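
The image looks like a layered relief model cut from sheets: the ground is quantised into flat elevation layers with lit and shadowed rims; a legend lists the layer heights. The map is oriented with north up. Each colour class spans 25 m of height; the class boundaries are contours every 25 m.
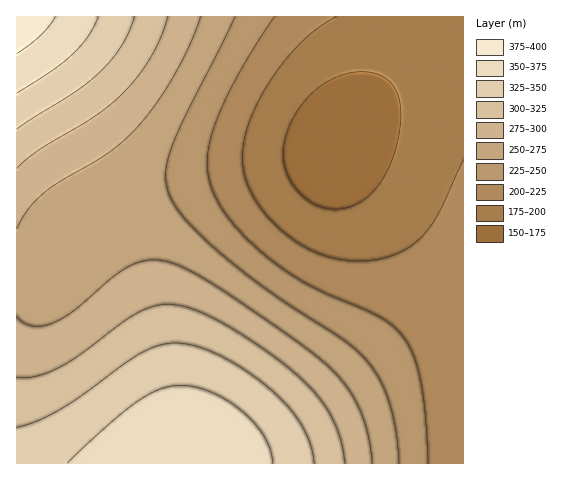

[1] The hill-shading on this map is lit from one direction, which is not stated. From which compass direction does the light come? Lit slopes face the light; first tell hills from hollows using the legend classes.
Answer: SW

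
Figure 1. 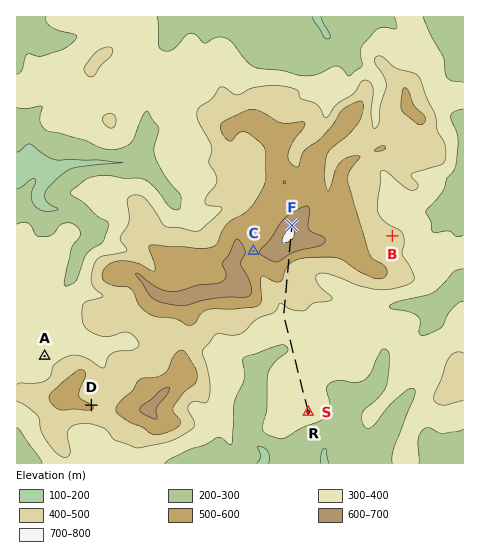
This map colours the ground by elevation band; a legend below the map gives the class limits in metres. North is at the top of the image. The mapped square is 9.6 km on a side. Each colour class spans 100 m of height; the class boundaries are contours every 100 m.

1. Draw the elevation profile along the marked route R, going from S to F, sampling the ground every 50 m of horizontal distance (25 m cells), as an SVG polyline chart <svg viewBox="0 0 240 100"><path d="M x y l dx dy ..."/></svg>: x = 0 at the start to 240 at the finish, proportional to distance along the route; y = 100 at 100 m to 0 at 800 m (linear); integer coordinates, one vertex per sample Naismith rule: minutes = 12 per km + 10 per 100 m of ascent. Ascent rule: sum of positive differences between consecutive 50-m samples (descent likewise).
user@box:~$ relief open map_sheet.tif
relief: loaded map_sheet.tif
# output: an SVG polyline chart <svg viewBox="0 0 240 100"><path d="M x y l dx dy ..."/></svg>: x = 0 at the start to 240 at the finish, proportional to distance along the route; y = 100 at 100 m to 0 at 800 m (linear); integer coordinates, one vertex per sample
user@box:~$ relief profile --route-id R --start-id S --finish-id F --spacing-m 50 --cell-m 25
<svg viewBox="0 0 240 100"><path d="M0 65l3-1 3 0 3-1 3 0 3 0 3 0 3-1 3 0 3 0 2 0 3 0 3 1 3 0 3 0 3 0 3 0 3 0 3 0 3 1 3 1 3 1 3 1 3 2 3 1 3 0 3 1 3 0 2 0 3 0 3 0 3-1 3 0 3 0 3-1 3 0 3 0 3 0 3-1 3 0 3-1 3-1 3-1 3-2 3-1 3-2 3-1 2-2 3-1 3-2 3-1 3-2 3-2 3-1 3-2 3 0 3-1 3 0 3 1 3 0 3 0 3 0 3 0 3-1 3-2 2-2 3-2 3-4 3-3 3-4 3-3 3-2 3-3 3-2 3-2 3-2 3-1 3 0 3 0 3 0 3 1 3 1 1 0"/></svg>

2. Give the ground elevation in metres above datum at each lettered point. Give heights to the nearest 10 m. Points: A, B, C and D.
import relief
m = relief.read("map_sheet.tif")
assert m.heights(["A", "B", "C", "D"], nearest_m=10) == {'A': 370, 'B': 420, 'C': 590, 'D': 500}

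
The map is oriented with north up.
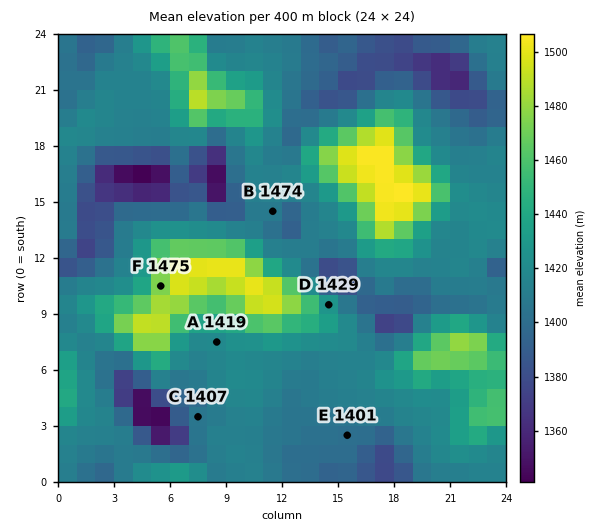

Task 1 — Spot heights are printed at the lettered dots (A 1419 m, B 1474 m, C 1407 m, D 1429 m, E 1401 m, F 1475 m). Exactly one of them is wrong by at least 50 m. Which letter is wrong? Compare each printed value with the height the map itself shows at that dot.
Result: B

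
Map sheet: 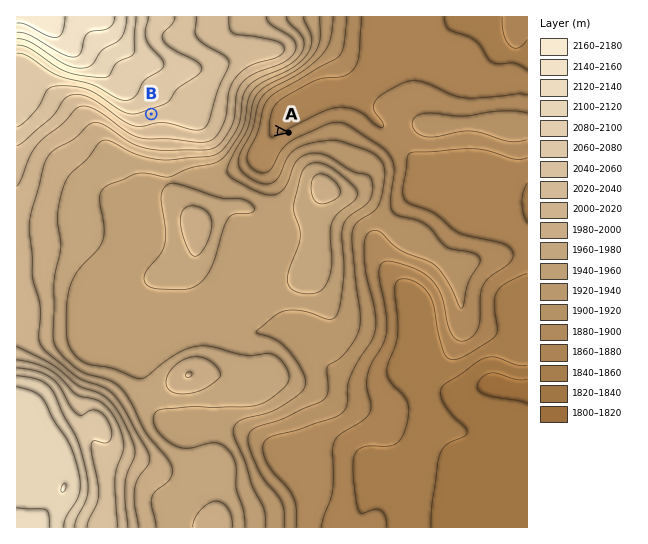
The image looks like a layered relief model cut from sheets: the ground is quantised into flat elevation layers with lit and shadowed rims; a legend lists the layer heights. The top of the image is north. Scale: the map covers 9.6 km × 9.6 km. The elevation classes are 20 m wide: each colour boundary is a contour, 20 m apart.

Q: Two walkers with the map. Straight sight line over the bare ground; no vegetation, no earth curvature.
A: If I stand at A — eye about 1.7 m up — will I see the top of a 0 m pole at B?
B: No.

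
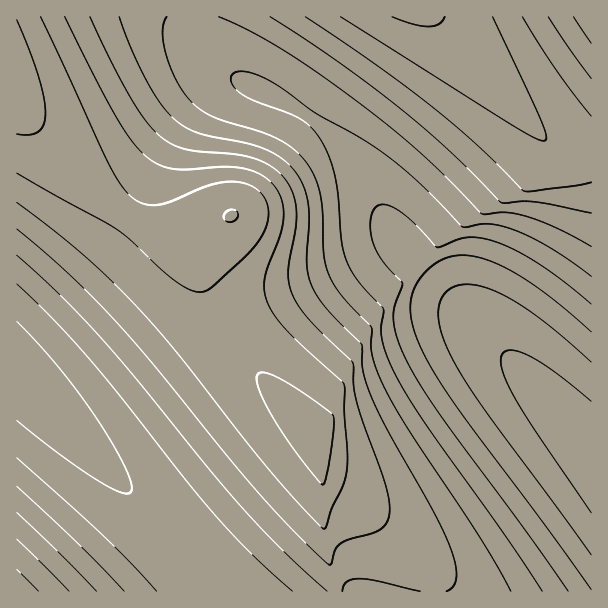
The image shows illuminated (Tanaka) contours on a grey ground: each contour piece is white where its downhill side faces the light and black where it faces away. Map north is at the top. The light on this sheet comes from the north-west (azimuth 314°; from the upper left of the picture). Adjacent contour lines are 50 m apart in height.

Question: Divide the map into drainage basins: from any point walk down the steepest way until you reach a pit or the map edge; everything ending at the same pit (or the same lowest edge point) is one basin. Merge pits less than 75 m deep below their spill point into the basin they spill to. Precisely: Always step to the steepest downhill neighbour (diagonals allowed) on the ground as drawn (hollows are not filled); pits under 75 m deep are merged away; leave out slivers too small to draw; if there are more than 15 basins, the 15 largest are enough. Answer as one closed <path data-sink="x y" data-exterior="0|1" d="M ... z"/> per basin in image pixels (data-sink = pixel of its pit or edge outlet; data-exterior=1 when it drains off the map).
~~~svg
<path data-sink="591 456" data-exterior="1" d="M434 16l-417 0-1 88 77 84 23 20 18 12 21 9 25 3 18-3 30-11-16 15-8 18-4 15 4 25 8 23 22 31 26 32 64 66 0 87 6 36 8 26 253 0 1-424-20 1z"/><path data-sink="17 371" data-exterior="1" d="M17 104l-1 487 320 1-12-62 0-87-64-66-26-32-22-31-8-23-4-16 4-24 8-18 14-14-28 10-18 3-25-3-21-9-18-12-23-20z"/><path data-sink="591 17" data-exterior="1" d="M591 16l-157 1 126 141 12 11 9 0 11-2z"/>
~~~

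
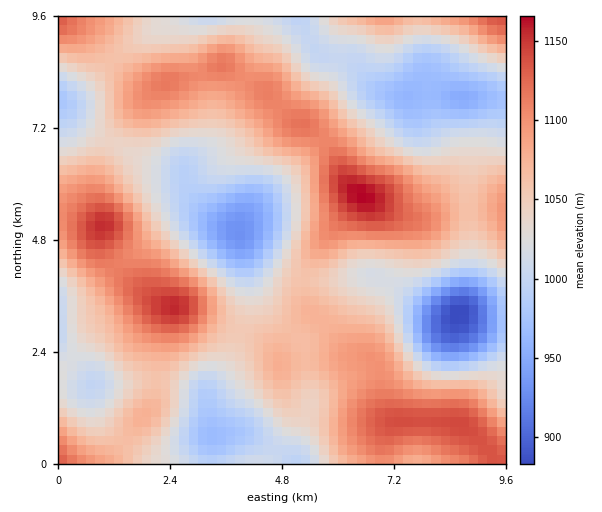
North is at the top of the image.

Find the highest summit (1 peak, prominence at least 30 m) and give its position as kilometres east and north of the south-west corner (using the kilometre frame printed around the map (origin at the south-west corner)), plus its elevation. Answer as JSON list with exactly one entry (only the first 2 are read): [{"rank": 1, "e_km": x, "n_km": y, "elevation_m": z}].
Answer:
[{"rank": 1, "e_km": 6.51, "n_km": 5.76, "elevation_m": 1167}]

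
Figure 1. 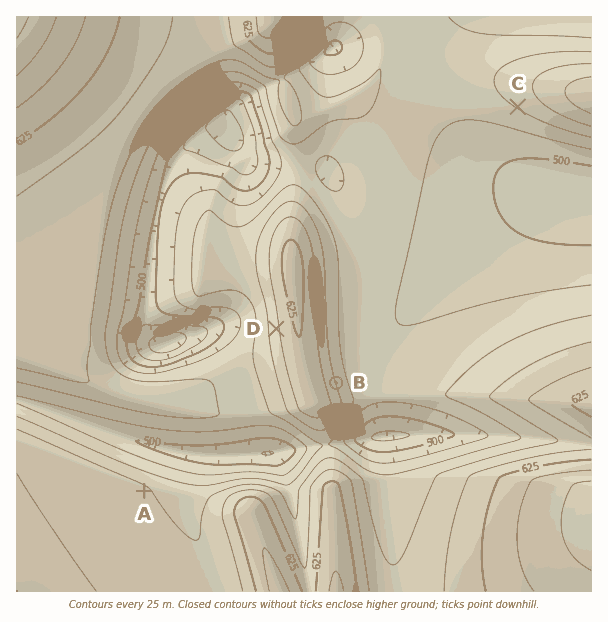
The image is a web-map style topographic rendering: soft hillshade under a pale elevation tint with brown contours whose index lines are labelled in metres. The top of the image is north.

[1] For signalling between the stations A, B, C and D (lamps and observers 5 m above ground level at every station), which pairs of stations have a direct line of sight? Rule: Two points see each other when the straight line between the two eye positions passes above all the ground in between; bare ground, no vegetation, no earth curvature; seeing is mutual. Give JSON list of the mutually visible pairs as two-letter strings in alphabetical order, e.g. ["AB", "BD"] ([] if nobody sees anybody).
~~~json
["AD", "BC"]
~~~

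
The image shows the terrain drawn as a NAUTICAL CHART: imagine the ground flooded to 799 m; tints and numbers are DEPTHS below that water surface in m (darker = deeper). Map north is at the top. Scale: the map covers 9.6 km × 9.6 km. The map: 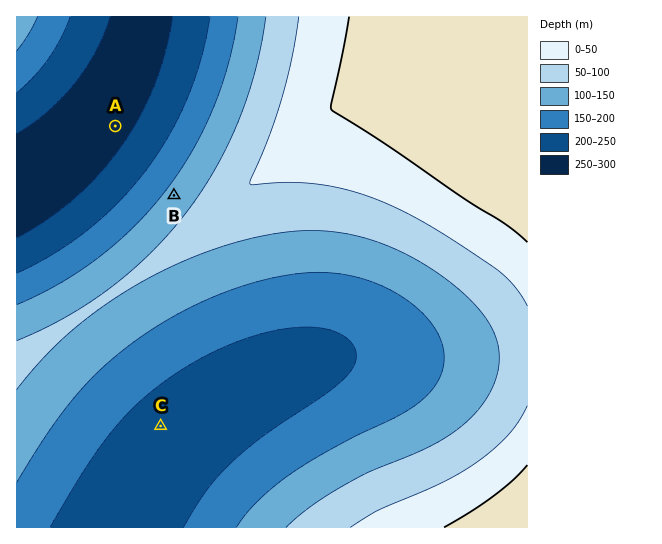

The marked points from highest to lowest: B C A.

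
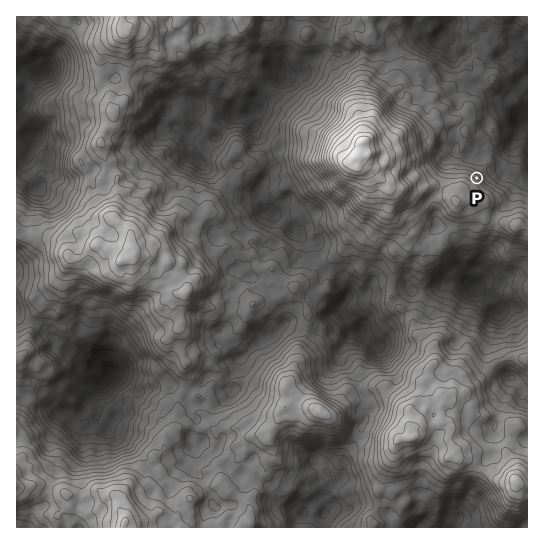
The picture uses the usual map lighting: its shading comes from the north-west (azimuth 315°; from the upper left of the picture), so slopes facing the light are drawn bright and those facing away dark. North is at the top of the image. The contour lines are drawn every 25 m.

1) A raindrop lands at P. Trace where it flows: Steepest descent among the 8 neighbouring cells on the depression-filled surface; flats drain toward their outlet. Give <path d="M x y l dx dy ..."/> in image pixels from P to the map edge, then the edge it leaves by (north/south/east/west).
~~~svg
<path d="M477 178l6-7 18 0 1 2 8-8 0-16 1-2 0-2 6-7 2-11 2 0 6-6"/>
exit: east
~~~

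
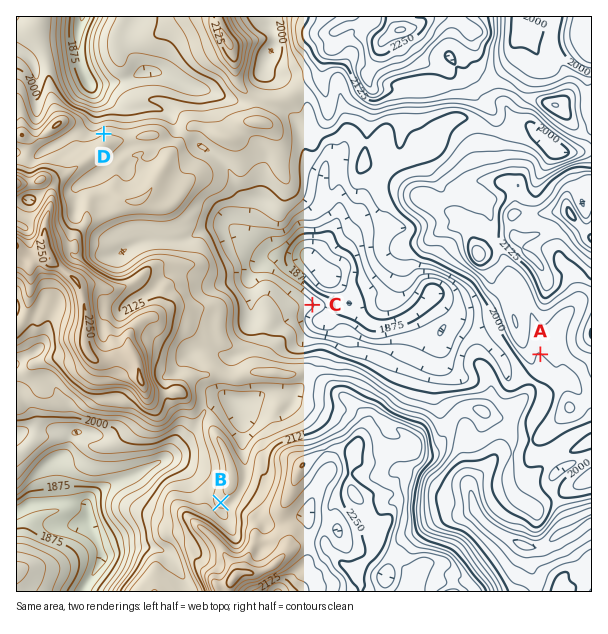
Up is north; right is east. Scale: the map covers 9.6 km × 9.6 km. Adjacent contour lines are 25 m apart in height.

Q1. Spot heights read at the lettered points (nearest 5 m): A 2025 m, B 2085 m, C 1930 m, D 2075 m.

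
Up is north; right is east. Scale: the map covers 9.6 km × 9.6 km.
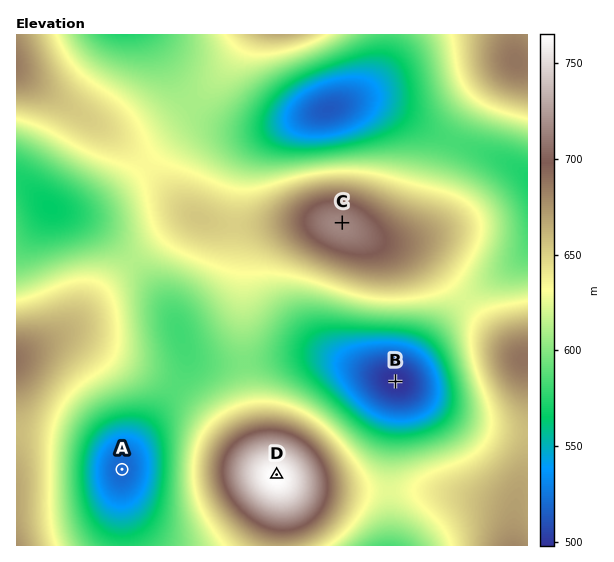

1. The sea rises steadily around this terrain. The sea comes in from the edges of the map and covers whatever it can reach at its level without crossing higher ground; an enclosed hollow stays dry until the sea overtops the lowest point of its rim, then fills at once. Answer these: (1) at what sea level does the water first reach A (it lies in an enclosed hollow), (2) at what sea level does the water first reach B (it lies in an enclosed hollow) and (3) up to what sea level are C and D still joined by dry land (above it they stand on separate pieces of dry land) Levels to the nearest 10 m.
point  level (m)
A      570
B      600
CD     620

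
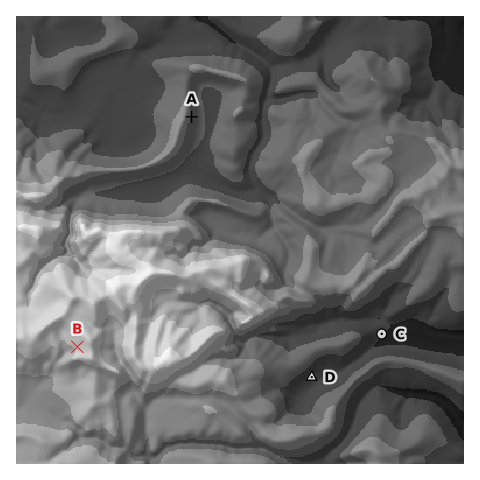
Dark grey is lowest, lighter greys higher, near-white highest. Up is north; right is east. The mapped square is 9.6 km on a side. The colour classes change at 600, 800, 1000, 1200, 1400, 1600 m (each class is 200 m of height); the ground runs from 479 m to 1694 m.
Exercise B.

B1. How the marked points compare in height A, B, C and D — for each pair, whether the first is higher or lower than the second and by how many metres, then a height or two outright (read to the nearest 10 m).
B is higher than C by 820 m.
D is lower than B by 730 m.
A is lower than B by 460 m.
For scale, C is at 600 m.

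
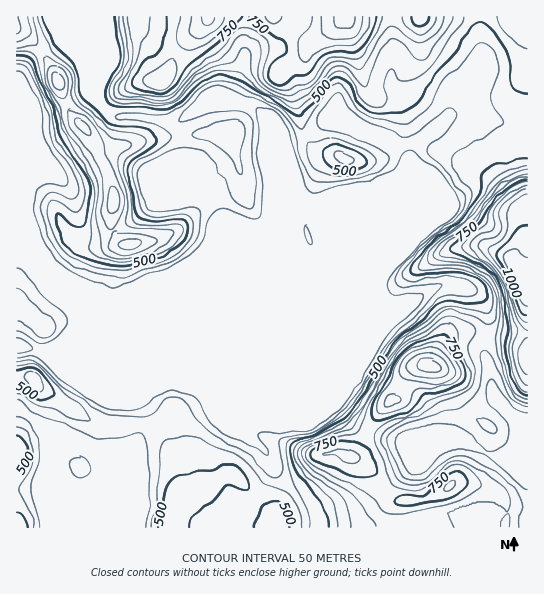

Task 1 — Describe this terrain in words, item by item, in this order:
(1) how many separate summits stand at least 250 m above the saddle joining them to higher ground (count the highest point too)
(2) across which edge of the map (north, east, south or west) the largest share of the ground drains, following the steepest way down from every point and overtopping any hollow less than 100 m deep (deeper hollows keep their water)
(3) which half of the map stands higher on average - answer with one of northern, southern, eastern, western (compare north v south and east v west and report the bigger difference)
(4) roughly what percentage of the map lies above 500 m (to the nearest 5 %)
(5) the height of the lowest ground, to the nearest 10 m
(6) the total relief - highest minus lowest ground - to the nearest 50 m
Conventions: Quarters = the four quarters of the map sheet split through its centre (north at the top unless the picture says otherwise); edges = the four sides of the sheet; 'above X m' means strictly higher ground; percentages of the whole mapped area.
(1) There are 3 summits with 250 m or more of prominence.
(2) The largest share of the runoff leaves by the western edge.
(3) The eastern half stands higher on average than the western half.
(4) Roughly 40 % of the ground is higher than 500 m.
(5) About 270 m is the lowest elevation on the sheet.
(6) The total relief is about 800 m.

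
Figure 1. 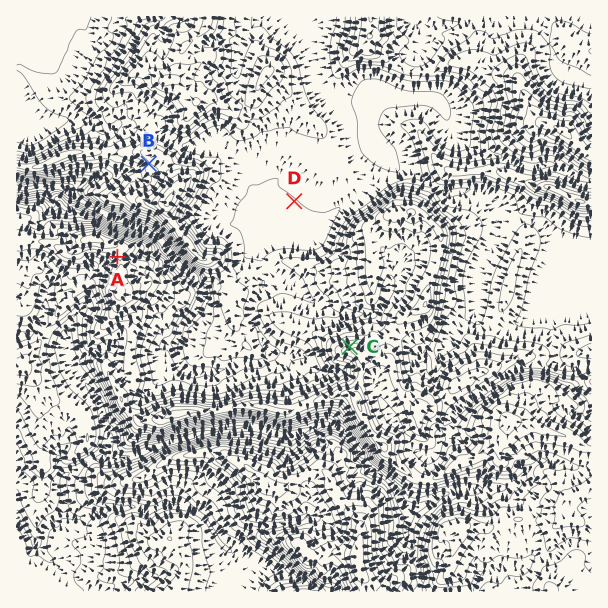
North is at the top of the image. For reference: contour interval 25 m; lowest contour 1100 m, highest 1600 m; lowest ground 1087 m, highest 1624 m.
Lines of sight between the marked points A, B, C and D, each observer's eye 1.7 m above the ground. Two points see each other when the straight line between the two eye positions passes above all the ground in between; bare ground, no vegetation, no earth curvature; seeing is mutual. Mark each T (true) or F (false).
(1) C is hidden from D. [F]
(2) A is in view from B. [F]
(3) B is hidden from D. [T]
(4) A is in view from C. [T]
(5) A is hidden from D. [T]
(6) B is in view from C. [F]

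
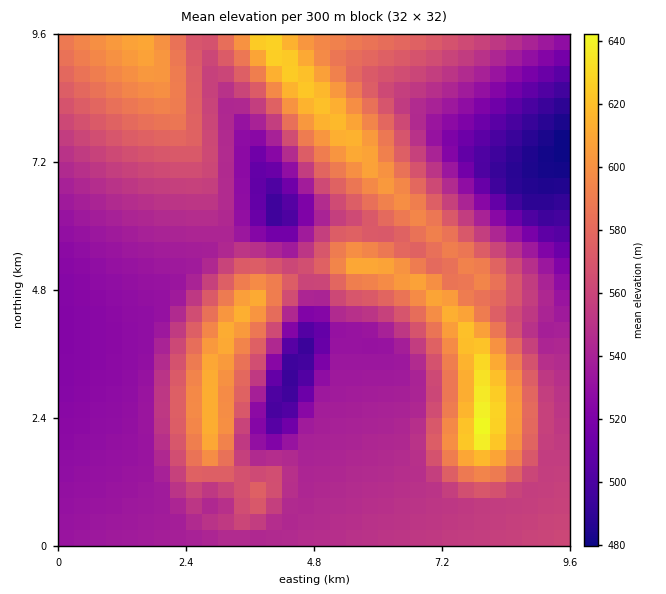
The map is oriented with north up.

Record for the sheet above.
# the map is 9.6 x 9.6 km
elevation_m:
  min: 480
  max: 645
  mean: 555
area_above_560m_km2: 36.9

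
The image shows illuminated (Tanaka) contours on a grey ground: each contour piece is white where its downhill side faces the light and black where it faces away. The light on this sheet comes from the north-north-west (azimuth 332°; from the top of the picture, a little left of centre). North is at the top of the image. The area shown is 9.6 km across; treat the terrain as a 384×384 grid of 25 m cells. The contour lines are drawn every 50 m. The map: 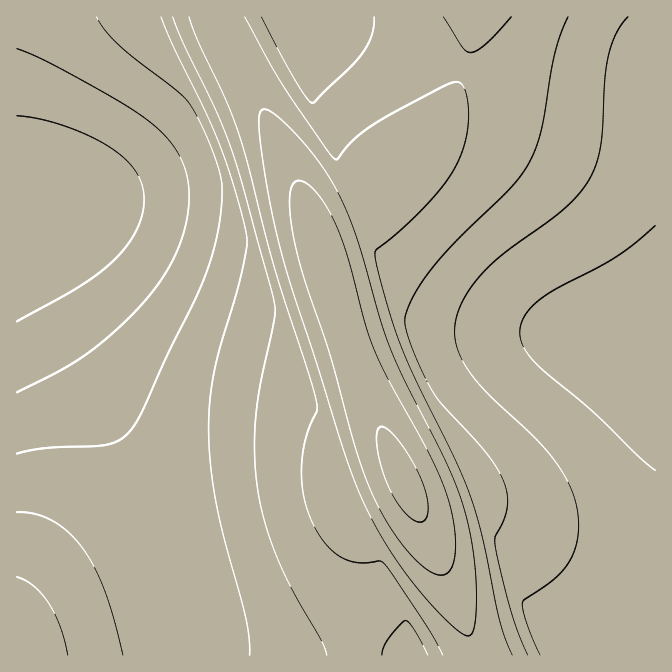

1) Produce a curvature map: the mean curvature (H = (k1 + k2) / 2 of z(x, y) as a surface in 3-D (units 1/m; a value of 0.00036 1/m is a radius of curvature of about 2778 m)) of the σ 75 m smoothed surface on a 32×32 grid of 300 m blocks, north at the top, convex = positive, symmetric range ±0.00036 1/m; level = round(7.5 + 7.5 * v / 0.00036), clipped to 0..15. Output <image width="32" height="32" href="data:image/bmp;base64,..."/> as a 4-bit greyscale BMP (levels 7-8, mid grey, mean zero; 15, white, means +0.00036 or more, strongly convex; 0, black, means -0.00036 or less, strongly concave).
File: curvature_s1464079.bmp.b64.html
<image width="32" height="32" href="data:image/bmp;base64,Qk12AgAAAAAAAHYAAAAoAAAAIAAAACAAAAABAAQAAAAAAAACAAATCwAAEwsAABAAAAAAAAAAAAAAABEREQAiIiIAMzMzAERERABVVVUAZmZmAHd3dwCIiIgAmZmZAKqqqgC7u7sAzMzMAN3d3QDu7u4A////AJiId3d3d3d4h3Mbu7UHd4iYiHd3d3d3iIhwi7ugV3eImIh3d3d3eIiIYLy7gHd3iIiId3d3d3iIiBbMyxR3d4iIiHd3d3eIiIcLzMoHd3eIiIh3d3d3iIiETNzFKIiHd4iId3d3d4iJgL3dwHiIiHeIh3d3d3iIiWLd3YGIiIh3iId3d3d4iIkZ3dwmiIiId4iHd3d3eIiHDN3aCIiIh3eIh3d3d3iIgm3dxEiIiHd3iId3d3eIiIC93LB4d3d3d4iId3d3iIhDzcxhd3d3d3eIiHd3eIiICczLBnd3d3d3iIiHd3iIhhzMyAd3d3d3d3d3iIeIiIF8zLFHZmZ3d3d3d3d3eIhwvMygd2Zmd3d3d3d3d3eINM3cQnd2Z3d3eHd3d3d3dwrN2wd3d3d3d3h3d3d3d3Us3dcYh3d3d3eId3d3d3dwjN3RaIh3d3d3iHd3d2Z3YLzdoIiIh3d3iIh3d2ZmZxbM3UWYiIiIiIiId3ZmZmYKzNwImYiIiIiIiHd3ZmZjO8zWOZmIiIiIiId3d3d3cJzMwHiIiIiIiId3d3d3d1C8zICIiIiIiIh3d3d3d3cHzMwViIiIiIiHd3d3d4iHC8zKB3eIiIiIh3d3d4iIg1zMwyd3d4iIiId3dniIiIC93LBnd3d4iIh3d2aIiIlT3dxgd3d3d4iId3dm"/>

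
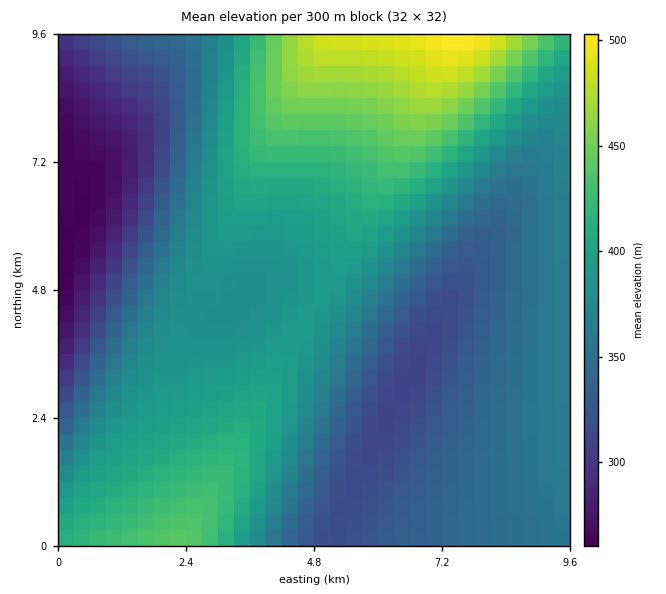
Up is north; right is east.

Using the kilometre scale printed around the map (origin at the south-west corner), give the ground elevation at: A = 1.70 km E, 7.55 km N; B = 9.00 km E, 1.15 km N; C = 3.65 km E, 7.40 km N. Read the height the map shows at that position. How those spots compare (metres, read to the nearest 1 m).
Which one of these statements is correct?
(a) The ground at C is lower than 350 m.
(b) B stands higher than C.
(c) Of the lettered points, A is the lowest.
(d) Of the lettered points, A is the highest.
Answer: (c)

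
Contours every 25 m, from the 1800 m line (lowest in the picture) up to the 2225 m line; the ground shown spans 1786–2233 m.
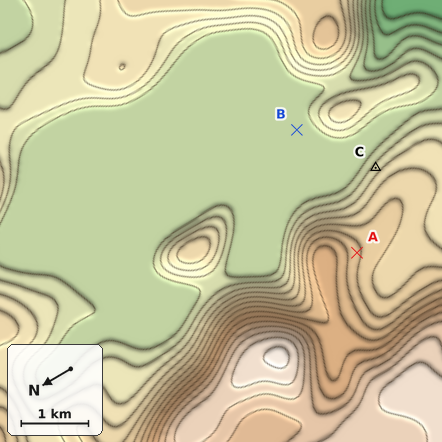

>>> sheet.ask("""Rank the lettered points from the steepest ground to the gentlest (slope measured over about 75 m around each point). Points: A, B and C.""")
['C', 'A', 'B']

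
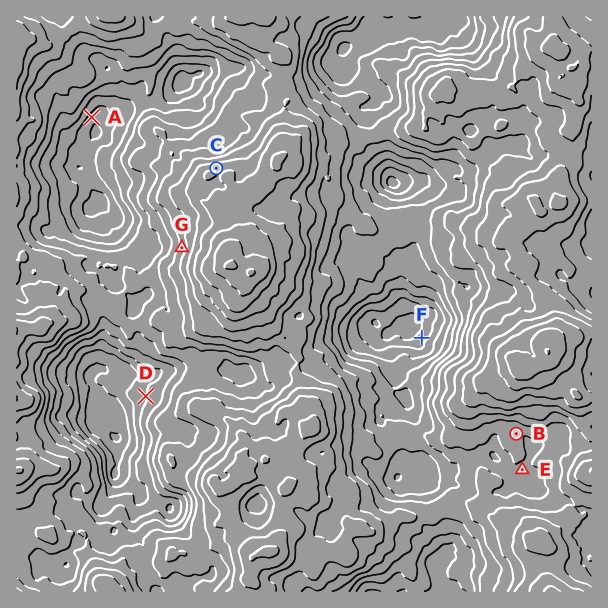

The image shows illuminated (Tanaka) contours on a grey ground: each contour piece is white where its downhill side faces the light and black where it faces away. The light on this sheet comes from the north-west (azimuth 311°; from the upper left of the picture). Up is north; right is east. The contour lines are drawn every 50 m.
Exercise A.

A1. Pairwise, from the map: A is below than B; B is below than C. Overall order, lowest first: A B C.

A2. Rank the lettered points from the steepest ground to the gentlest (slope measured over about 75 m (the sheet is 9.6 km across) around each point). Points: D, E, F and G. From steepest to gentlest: G F D E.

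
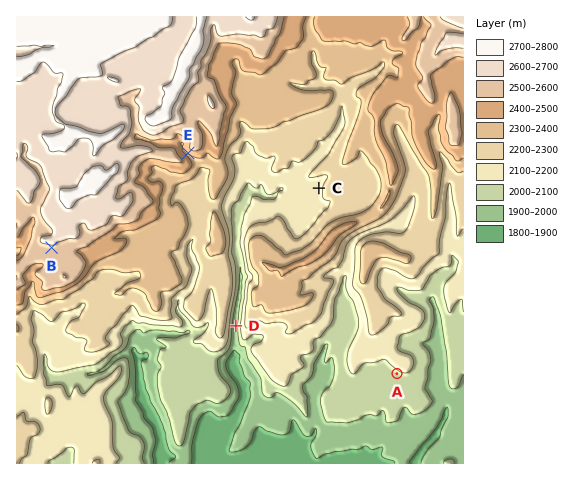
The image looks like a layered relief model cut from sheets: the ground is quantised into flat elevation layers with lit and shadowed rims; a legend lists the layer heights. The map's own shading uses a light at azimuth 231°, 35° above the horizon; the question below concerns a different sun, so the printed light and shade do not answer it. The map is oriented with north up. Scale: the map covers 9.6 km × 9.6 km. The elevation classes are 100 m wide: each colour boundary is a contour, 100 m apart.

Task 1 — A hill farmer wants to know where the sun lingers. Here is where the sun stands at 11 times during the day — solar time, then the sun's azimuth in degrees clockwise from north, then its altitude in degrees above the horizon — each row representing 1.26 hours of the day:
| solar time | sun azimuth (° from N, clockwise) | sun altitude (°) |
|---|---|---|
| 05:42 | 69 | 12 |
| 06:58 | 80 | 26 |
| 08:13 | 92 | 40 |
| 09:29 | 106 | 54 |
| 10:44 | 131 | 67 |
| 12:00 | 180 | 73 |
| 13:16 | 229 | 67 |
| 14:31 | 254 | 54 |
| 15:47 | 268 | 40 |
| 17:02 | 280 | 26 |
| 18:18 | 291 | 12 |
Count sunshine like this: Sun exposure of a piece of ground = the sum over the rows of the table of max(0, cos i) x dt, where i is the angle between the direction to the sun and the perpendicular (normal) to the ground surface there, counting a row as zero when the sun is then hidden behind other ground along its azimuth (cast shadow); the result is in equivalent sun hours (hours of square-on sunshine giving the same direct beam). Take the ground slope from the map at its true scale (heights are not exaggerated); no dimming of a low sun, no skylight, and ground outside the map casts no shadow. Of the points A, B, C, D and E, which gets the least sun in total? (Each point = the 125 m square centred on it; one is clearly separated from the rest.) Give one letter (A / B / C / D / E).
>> D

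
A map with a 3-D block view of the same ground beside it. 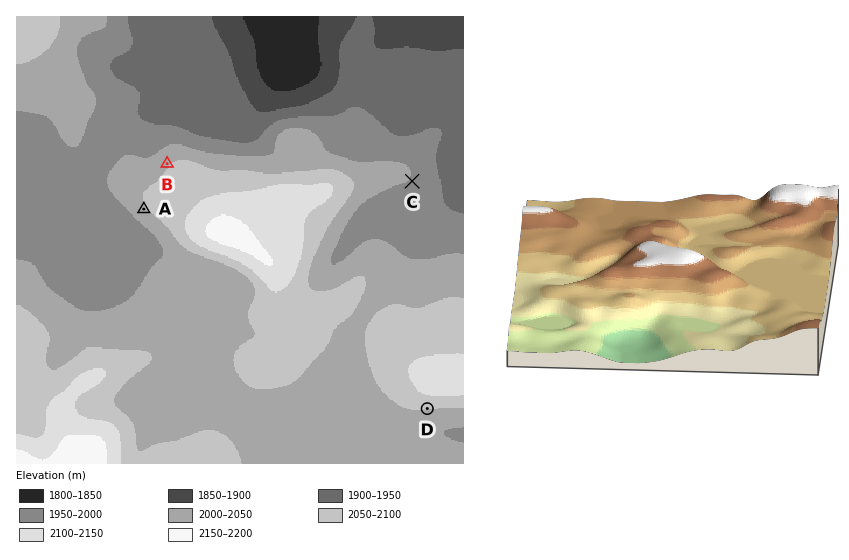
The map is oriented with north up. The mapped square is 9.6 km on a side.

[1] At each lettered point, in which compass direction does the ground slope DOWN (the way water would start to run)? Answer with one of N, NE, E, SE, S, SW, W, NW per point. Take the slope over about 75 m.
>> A SW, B NW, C SE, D S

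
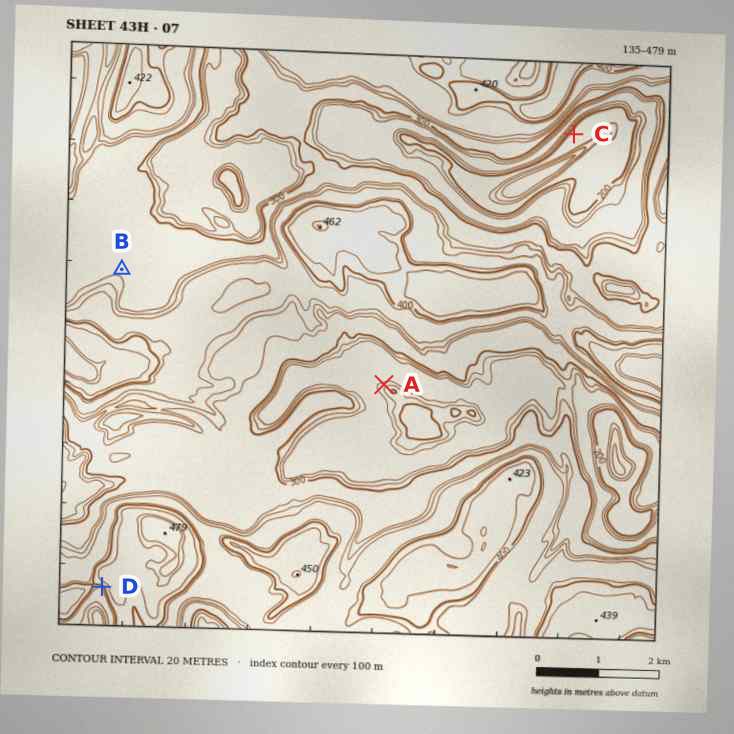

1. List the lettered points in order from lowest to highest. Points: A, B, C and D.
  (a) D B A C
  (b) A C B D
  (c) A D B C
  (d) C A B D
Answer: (d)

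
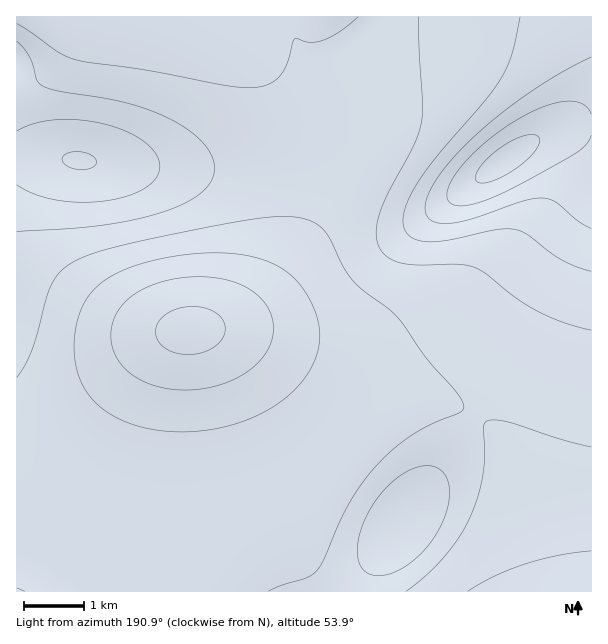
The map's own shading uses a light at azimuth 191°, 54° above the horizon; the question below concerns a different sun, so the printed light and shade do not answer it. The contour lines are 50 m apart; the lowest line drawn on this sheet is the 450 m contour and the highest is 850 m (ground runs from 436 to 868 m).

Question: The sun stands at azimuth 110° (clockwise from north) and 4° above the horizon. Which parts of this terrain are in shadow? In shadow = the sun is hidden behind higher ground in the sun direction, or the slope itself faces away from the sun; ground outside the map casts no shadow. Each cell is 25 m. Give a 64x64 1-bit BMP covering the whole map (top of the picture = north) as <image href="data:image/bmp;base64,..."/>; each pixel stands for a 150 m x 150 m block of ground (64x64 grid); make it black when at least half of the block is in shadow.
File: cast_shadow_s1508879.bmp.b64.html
<image width="64" height="64" href="data:image/bmp;base64,Qk0+AgAAAAAAAD4AAAAoAAAAQAAAAEAAAAABAAEAAAAAAAACAAATCwAAEwsAAAIAAAAAAAAA////AAAAAAAAAAAAAAAAAAAAAAAAAAAAAAAAAAgAAAAAAAAAPAAAAAAAAAB+AAAAAAAAAP8AAAAAAAAA/wAAAAAAAAH/gAAAAAAAAf+AAAAAAAAD/8AAAAAAAAH/4AAAAAAAAf/gAAAAAAAB//AAAAAAAAD/8AAAAAAAAH/4AAAAAAAAD/AAAAAAAAAAAAAAAAAAAAAAAAAAAAAAAAAAAAAAAAAAAAAAAAAAAAAAAAAAAAAAAAAAAAAAAAAAAAAAAAAAAAAAAAAAAAAAAAAAAAAAAHAAAAAAAAAA+AAAAAAAAAD4AAAAAAAAAHgAAAAAAAAAAAAAAAAAAAAAAAAAAAAAAAAAAAAAAAAAAAAAAAAAAAAAAAAAAAAAAAAAAAAAAAAAAAAAAAAAAAAAAAAAAAAAAAAAAAAAAAAAAAAAAAAAAAAAA8AAAAAAAAAH8AAAAAAAAA/4AAAAAAAAH/4AAAAAAAAf/wAAAAAAAD//gAAAAAAAP//AAAAAAAB///AAAAAAAH//+AAAAAAA///8AAAAAAH///4AAAAAAf///wAAAAAD////gAAAAAP////AAAAAB////+AAAAAH////8AAAAAf////4AAAAA/////gAAAAB////+AAAAAAP///AAAAAAAAAAAAAAAAAAAAAAAAAAAAAAAAAAAAAABwAAAAAAAAAPwAAAA=="/>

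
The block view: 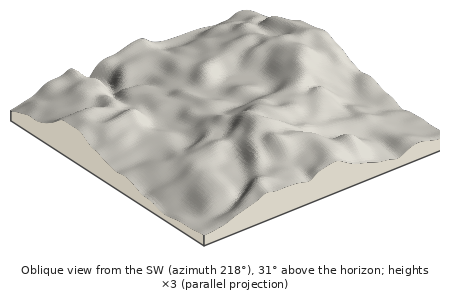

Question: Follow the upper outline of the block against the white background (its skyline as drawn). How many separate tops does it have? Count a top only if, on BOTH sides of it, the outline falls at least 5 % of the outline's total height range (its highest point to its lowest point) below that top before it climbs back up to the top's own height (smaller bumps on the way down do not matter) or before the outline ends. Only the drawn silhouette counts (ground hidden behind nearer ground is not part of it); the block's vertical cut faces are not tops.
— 2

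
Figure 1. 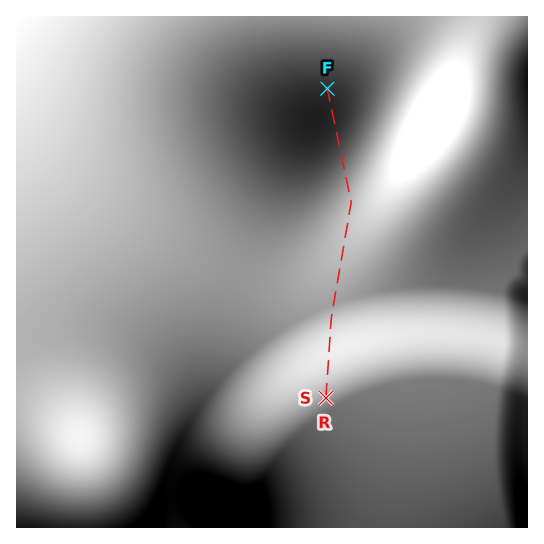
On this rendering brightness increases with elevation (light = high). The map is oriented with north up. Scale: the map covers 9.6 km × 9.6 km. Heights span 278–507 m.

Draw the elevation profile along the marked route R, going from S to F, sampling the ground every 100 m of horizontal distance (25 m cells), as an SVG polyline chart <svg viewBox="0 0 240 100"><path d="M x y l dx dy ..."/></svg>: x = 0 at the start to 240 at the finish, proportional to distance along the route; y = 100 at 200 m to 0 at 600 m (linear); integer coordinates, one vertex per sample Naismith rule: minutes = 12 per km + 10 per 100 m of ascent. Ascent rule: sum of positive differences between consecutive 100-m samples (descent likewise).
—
<svg viewBox="0 0 240 100"><path d="M0 47l4-3 4-2 4-2 4-1 4-2 4-1 5-1 4 0 4 0 4 0 4 1 4 1 4 1 4 1 4 2 4 2 4 3 4 1 5-1 4 0 4-1 4 0 4-1 4 0 4-1 4 0 4-1 4 0 4-1 4 0 4 0 5 0 4 0 4 0 4 0 4 1 4 0 4 1 4 2 4 1 4 2 4 2 4 2 5 2 4 2 4 1 4 2 4 2 4 1 4 1 4 1 4 1 4 0 4 0 4 0 4 0 5 0 4-1 3 0"/></svg>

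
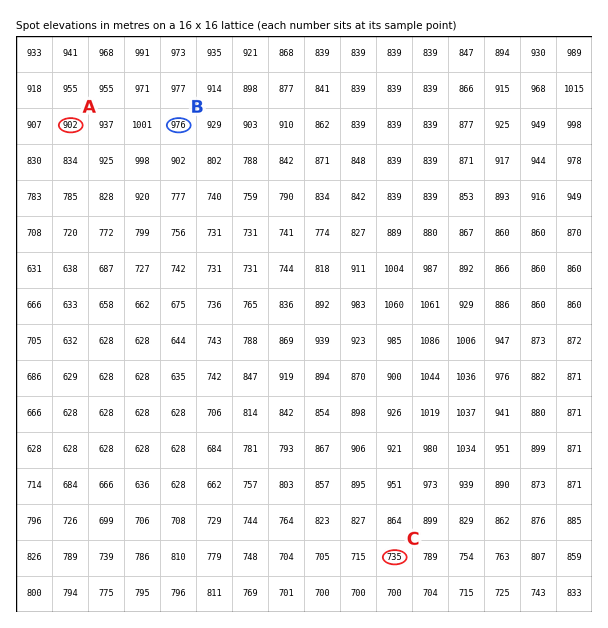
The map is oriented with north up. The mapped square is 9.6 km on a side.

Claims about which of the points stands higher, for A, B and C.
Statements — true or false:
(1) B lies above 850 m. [true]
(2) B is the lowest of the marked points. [false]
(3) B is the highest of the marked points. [true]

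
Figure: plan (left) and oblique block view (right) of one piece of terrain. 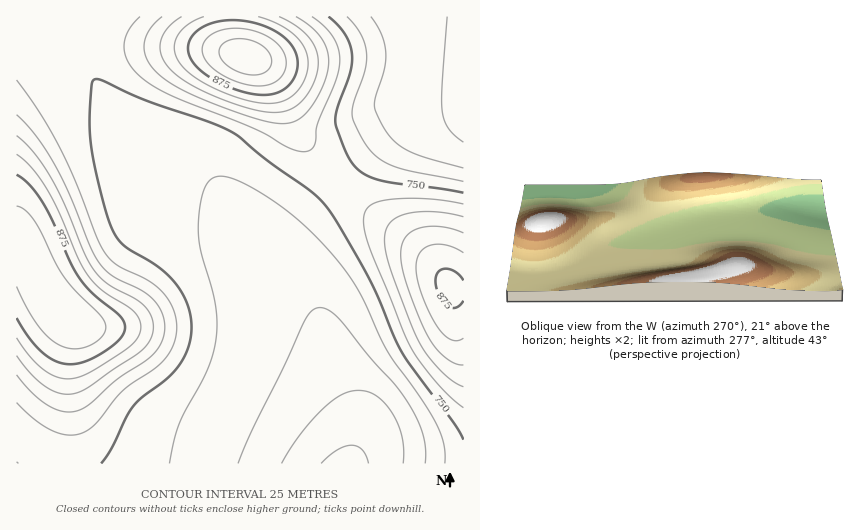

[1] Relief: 645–945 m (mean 765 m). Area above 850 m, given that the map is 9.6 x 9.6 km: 12.6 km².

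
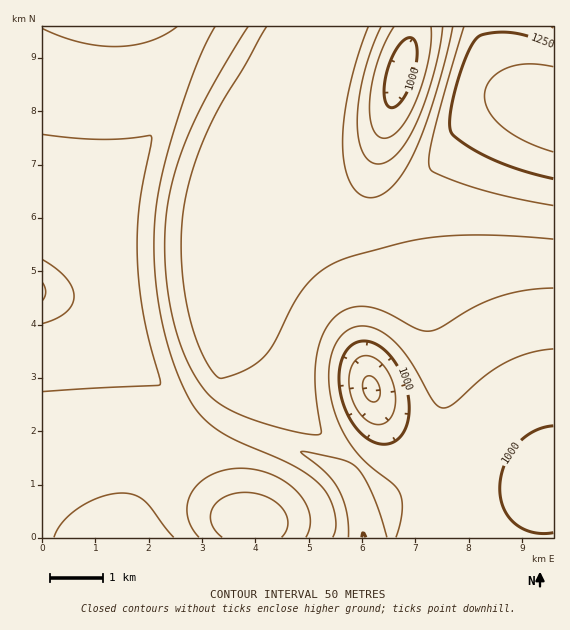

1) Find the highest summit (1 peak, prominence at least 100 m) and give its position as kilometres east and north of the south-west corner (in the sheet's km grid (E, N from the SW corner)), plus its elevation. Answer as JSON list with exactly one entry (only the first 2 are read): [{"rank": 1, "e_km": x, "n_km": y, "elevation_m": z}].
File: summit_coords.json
[{"rank": 1, "e_km": 3.89, "n_km": 0.31, "elevation_m": 1249}]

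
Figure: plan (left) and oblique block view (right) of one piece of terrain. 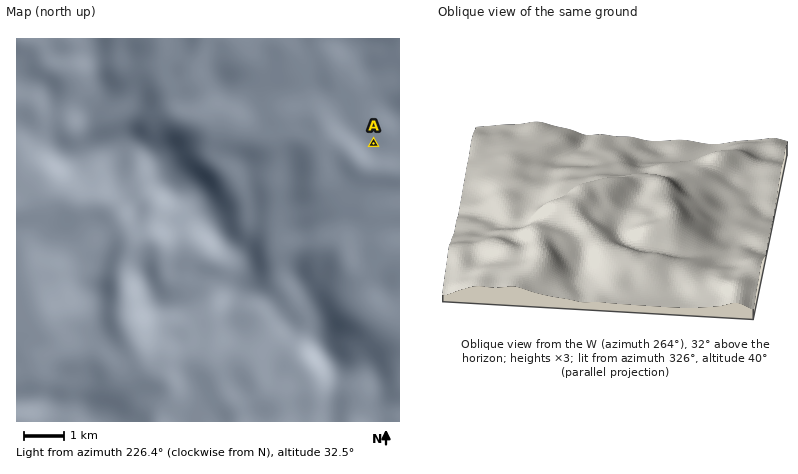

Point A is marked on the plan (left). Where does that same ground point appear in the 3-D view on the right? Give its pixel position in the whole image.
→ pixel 559 137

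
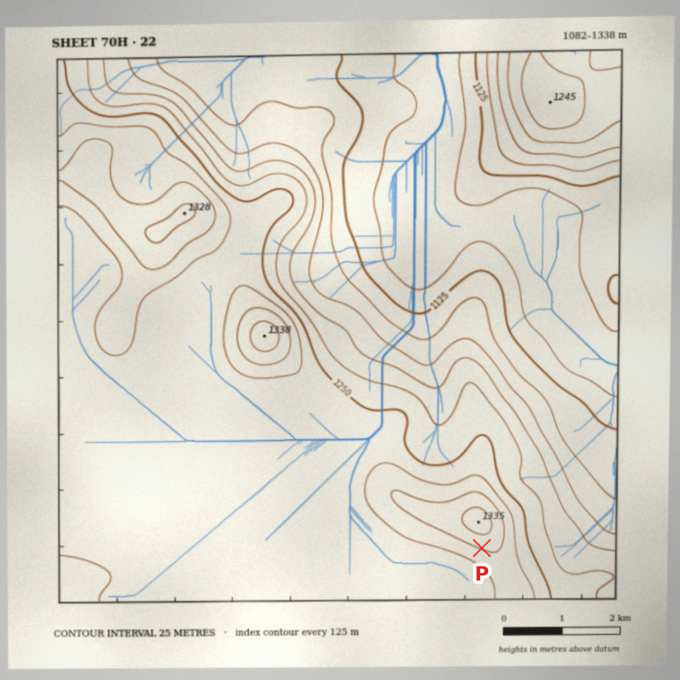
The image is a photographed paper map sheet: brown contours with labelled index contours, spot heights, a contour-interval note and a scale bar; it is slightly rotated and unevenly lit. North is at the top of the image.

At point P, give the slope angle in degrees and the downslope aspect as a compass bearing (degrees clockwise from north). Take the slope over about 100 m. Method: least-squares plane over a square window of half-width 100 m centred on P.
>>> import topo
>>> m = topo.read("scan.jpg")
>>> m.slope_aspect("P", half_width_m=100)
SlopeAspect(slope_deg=6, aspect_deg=201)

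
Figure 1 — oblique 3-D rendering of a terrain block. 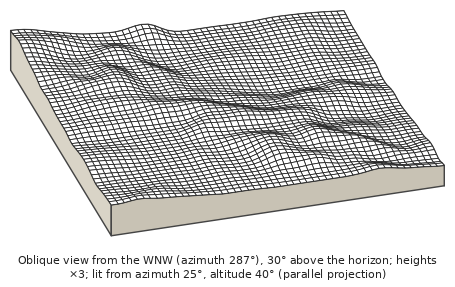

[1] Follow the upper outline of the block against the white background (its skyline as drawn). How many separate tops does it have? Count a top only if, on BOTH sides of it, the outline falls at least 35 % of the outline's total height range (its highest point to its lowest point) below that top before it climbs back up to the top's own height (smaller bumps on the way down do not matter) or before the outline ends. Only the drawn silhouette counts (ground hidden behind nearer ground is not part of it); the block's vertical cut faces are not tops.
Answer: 0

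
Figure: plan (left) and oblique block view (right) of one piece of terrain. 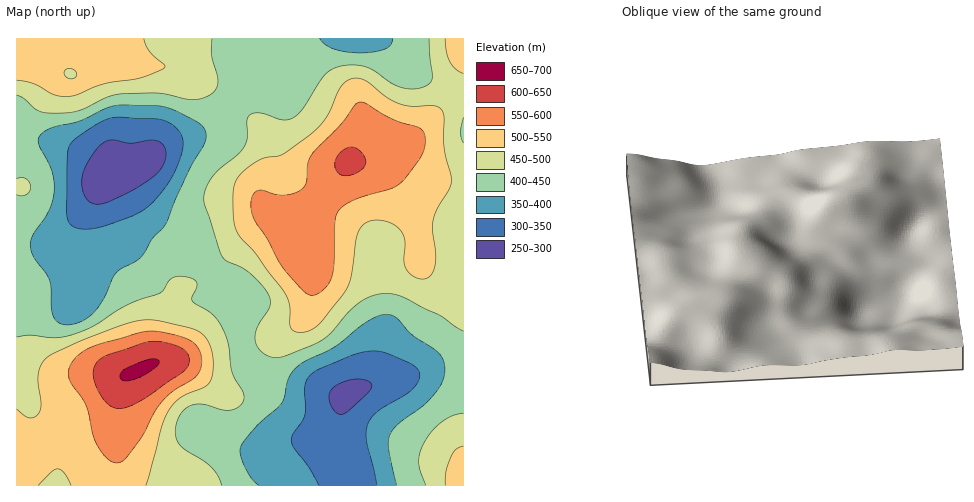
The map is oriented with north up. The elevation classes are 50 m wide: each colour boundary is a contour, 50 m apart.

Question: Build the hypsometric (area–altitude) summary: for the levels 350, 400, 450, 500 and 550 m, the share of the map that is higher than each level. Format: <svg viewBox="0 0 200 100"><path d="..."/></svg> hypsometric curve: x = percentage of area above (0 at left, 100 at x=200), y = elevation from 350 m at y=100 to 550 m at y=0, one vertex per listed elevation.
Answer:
<svg viewBox="0 0 200 100"><path d="M180 100l-26-25-50-25-43-25-37-25"/></svg>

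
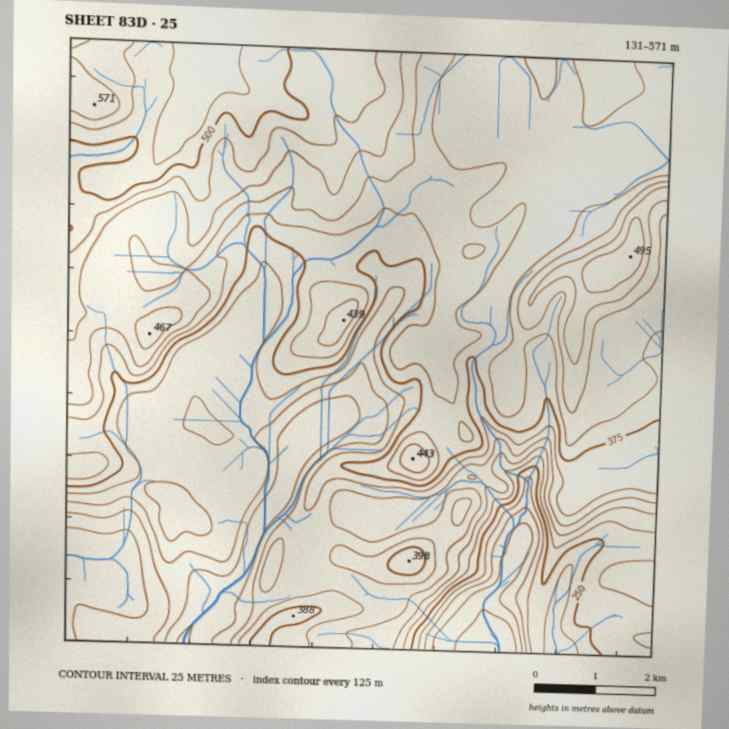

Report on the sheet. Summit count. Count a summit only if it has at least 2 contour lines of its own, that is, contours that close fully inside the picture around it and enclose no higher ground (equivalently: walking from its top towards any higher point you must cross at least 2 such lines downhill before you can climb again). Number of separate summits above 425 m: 2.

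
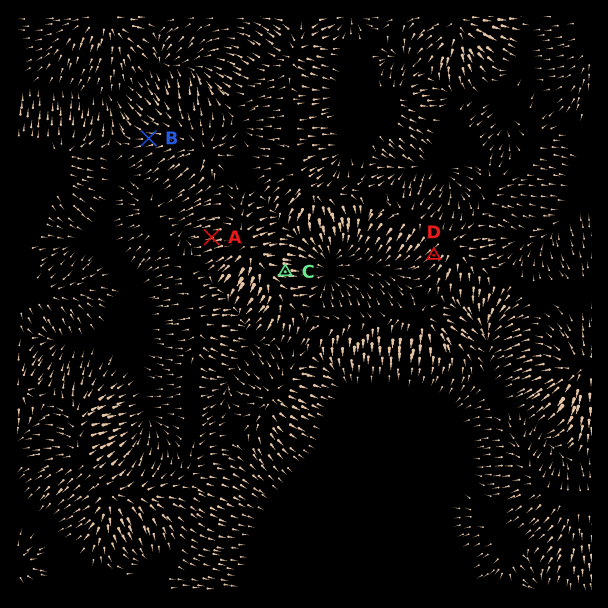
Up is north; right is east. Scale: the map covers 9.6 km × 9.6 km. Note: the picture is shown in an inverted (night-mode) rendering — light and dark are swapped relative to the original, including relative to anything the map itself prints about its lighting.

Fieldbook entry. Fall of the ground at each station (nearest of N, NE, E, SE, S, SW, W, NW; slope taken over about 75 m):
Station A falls W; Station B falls W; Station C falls E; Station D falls SW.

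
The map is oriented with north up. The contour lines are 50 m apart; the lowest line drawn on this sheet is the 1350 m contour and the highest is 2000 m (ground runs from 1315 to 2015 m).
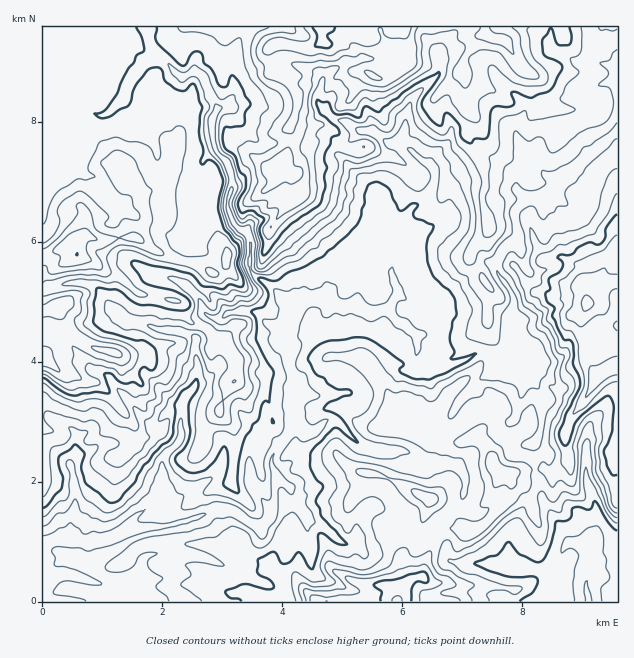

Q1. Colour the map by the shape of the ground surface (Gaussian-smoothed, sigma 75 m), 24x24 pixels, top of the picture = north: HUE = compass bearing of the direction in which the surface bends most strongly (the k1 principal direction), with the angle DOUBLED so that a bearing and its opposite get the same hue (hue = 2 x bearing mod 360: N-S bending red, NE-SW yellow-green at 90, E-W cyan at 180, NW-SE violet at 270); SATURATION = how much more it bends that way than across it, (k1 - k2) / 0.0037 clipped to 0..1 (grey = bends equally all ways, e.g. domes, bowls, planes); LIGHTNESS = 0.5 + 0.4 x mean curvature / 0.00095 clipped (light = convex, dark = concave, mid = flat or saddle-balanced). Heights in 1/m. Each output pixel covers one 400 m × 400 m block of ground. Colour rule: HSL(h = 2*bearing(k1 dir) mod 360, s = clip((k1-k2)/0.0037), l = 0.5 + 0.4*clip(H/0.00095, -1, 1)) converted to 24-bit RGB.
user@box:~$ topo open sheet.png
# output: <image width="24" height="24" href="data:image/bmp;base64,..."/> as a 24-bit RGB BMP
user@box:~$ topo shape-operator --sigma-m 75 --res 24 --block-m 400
<image width="24" height="24" href="data:image/bmp;base64,Qk32BgAAAAAAADYAAAAoAAAAGAAAABgAAAABABgAAAAAAMAGAAATCwAAEwsAAAAAAAAAAAAASHClW7KGhmlQd4RjgGaEimqfd6ici6avhYaqhFSRSc7Lg3no6T/QoKXjvsbfxGqod8vWkpXTiXy+lpDTeGW5fqmfOjR2qq6SiUmCXp+vi4q/xZLGSICFVKlyhp5Wc05GUZZumLXBe7JeRB+AnOS+QzAnjXdDxsWCg1UxPzEVVVMpVksznH9DUn1tYE6NlJt7PIc4d2FBRl4uRJw8oH7Sg3/JmpPGk5S3k8i6nzuBmKNwNrJ8WTIibkBCdat3im5erjqP37TLTqNwP1Vj0MOeP2RueFZXlHNbda5mTE57to6AL2M3S3kxiH8vMUUZaHMmikITHVxVwY1sazBSzMmrS5KLg29khVxON5JAZK+s4Ji7K0hss96fhTpwP2RG1CNJv9e3Nih5sq6ZvaibM25sg01NvmCboYDJgeK7M3+UbzRKZKR1rINzmV5kYHqaxOXt4bznODthqGdkxI+IND2Kv2V4GX7Gzut/vr6DNCNnvKGuyrukL05XgkS7qMKPN6hSizuZjjKmYZijl3iehsKuv9XiaIDEZkc4a106YjRbo9Ccqcnbek2215S0AARy6OnSvX92KFdqfp9OxIx6ypLKBjw679PNNEJwQqFSL6tsaMfEZXKvz8aJNxcPW1EkaJ9Eh56+hn/Ed9N+Zz1KPypM7tGaBQ0u0t20lUtOeFlAT35drNihPY05IxR/x494yeCrWkqZi8SPHhlQYZYznVQnmaXMxa/SdZibZ4JfWX5dqYBxPFd/S2fM45qtuRdpTL1BXS0+nLR1WLyZmi8sucaEG0w+MW9u4Z6Rdr6GUZ5/JS5NpYxOgp9TTlBDnMeUoanDvHnHQZx2kpC2Z2OrlD2CLE9J+tHWJ3FRjeTmjsTYZBg7iNF3s1enorXCDhkzlcduy9aac3OnSCZpqK+KdoGVgLaaWq1hXkoyNWs02YCSQJ1SilRZQVJpnkmVgMxp4LDnqI+Lhzi/1ef23NjzqJ/R2ajYFRRxr+C1oLxwaEpsNDBqmMKwhou5pceoiGN/WVJ6jGd5lHxInX42Q4hrSis/bnkzo9B9XIRajn9OTcA6Mj8kPyoZQi0XVDwZKO+MTbQh4IygVTZlSmWHdKNze4tvgm9ckWJnf1dmZoeJh3Ka4NrDJCBAhz6KuKPNlsN/XHpNnpjf7NTqNh43k1Ruqb/d2uzxhQxhnHsqc7AWOZaxOWVMf35Gh3RNhGlQVYx6lIJ0bVxgYU1P1NOSLhVwh7HJXrKD3M23bFqleFYVOC8KWtStd9fKSzIfKRYKf1jJ2unxOV//cDYSTm9YbY6JdpaOfZaMb1qBg3WMiFx9aJx7kOSRXBWZNZ1tUap7y7ahl2mRo37a4Nvwv0VMLBIbieHFhbTWW4Gg8/LYCgAz+OHTYZeQU3lmWXZog4l/Y2Z+aGOBhJOv2LXVs3EyGH1cVJjKdZS/j52rxYi0JEM23sKnSk66mpHbs2Ztcll1ZH16j+phMwAy+erSeWJraHlkUoFqZoJ8gml/XnRoTHdMUUBW8ePaIC59fc2FZYFZVGNFvKRuT2WWw9KwfEmCcVVJrK1vbZaGlG11BgA7+NP3bMln07HBkru6dJulTFpwiWJ9VYpVnGqVOD1U1ua1MjaFiotBfWhdYoFrfa5XUXZklXhUdjhYpcqmXWaepnqAZYWVUgPkS3Ej18Cqqr+enX6ngFpnNiMkT19MsM+tOziNU2J91NikUTJckL6KO2tVg2+NhKd+dIN6UltsmLnAw7WpaVB3p5eGZbl/MwAwrufSsZLIysSRkldulyqi1+DvbMHUjTE/SywwnJFhr8KHXH6RgklzrqGQNmRMhZpwgnh+bYCFcZp2gXBggmZ+opiPm7tQIEjSiFCAolNj0MKVcoGvL52qa0IRkHUhcDV6a758c7pfl72OTjpXiIdhoZ59jm59N28/g315bX9wfotbg1xzfoZ1g5eEzpmSBywmf2RJW2dI59muFQwo3k1pRo+4prVXHDtp0JCnkMeXnFRpU2egb6txbqCihYKvj3nFfYCEd3WFnoqBQnh6sK2VQ4p2nh1WyXCLV0h+q6xuvd6rPCJts39k0YLN4LnSETgqJ6XAxsacanqffzVdmtCSUJSEUnlYRYhIgXV6iHp9e414noh1RoA4uDs5LUVzh69+UECCxtSahj86jUNHKYdBa6I3p1du3szqFSpHz7uTTC8+k9WbcLWsp0d3S4qGi1JceIOGeYZ8c4iEqaSHXD+Ds56VbmybjZqDLm1w2eF7hCfP3qq+jne0gKfBnl+exMdTPT5yWpNZh6fIodOHYkRZtIxmSk+IqpCL"/>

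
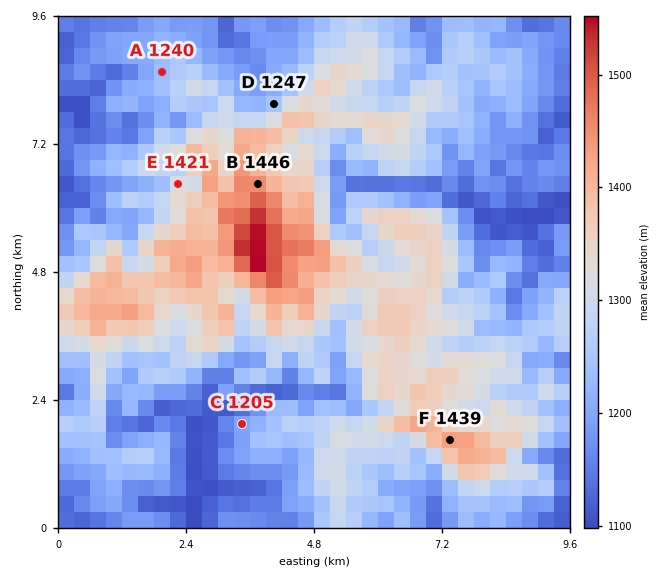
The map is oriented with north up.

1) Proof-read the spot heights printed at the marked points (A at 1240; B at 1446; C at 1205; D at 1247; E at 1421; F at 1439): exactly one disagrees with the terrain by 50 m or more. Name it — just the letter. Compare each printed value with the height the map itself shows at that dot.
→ E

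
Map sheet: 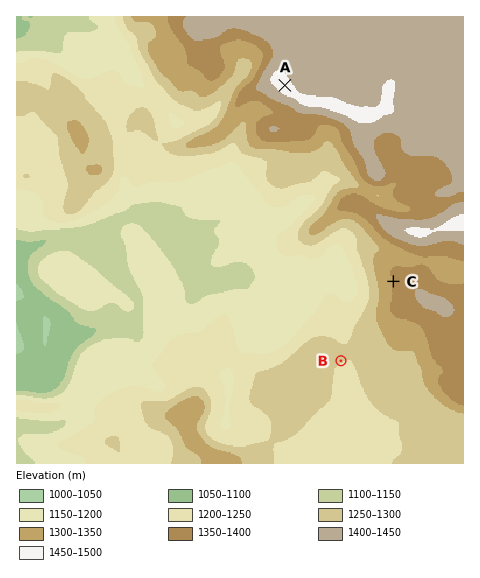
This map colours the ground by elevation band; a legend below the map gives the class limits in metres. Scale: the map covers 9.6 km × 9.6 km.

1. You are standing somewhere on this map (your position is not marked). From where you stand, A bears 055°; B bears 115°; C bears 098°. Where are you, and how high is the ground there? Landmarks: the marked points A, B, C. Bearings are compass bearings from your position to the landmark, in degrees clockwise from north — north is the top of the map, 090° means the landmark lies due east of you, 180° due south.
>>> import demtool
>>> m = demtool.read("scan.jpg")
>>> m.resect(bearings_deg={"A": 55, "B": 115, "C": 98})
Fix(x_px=71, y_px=235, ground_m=1110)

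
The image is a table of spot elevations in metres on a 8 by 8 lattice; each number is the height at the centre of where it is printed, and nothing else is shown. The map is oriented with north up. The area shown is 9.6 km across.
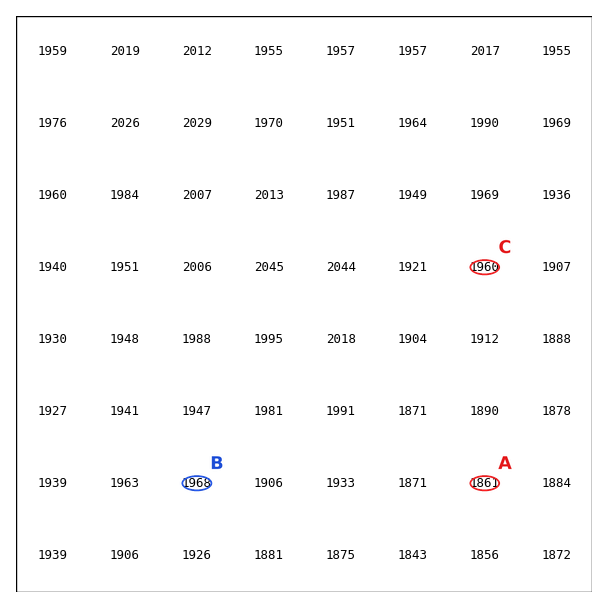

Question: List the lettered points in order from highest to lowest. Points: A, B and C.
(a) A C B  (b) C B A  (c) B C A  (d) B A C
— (c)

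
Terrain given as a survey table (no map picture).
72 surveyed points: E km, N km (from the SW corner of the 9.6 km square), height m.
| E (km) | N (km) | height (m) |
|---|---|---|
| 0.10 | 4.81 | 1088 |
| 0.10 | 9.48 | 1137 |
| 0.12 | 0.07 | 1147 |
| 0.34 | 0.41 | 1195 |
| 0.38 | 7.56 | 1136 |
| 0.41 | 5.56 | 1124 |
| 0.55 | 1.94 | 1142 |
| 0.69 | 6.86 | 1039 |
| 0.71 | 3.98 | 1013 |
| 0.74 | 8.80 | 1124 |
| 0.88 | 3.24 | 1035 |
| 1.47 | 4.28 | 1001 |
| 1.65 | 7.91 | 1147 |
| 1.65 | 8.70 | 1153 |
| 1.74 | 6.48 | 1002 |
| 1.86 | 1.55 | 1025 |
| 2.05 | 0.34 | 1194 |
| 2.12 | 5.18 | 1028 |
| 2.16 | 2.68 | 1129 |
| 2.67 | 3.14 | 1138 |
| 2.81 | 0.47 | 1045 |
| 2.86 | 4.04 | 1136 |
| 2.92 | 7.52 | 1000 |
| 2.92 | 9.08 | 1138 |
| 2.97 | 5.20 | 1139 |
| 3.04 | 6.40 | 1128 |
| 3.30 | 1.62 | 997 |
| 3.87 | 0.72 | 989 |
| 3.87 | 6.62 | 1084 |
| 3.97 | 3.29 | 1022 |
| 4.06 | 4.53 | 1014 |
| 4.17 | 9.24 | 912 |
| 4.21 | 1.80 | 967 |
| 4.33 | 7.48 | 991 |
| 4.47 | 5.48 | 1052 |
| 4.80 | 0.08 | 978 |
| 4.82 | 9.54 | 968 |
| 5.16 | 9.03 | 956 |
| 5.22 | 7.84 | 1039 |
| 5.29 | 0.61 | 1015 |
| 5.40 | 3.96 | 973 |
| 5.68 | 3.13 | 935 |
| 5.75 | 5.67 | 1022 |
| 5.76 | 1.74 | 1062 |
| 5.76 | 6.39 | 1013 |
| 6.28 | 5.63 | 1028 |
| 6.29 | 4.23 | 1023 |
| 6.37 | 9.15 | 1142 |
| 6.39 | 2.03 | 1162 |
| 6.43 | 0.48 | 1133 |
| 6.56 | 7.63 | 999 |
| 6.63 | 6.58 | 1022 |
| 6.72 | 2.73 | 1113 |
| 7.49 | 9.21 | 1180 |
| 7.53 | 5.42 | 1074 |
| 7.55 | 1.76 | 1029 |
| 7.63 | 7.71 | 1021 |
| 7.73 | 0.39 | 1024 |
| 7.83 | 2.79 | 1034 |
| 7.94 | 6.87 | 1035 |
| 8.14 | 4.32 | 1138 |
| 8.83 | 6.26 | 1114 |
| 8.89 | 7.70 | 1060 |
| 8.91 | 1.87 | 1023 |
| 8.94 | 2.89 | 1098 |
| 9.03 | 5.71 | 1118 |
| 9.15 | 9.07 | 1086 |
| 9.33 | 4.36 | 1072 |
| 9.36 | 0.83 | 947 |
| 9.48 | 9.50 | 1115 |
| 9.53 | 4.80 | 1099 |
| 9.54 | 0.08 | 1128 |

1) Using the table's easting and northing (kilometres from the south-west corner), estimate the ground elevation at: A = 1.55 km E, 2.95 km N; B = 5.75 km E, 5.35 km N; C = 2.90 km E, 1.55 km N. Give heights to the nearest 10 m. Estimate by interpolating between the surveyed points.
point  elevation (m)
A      1110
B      1010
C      1000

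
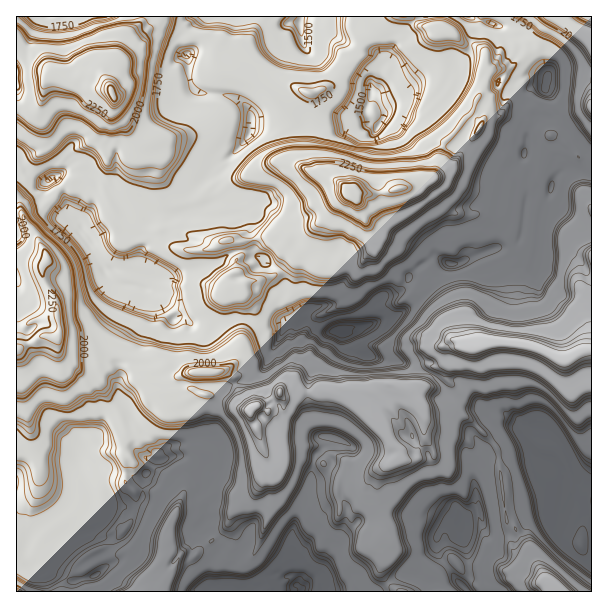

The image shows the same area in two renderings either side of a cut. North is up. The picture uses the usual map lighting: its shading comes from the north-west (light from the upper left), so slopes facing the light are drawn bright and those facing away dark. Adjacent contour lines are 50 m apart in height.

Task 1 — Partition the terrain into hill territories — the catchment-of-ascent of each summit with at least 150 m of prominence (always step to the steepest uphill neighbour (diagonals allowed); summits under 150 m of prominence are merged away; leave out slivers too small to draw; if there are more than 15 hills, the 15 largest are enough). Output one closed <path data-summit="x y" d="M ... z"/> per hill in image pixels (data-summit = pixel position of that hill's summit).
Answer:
<path data-summit="350 195" d="M471 16l-270 0-20 22 0 9 7 13 2 23 3 6 5 3 32 4 12 6 5 5 5 10-2 15-10 15-29 29 3 7 0 20-16 9-24 4-15-2-10 4-11-7-12 0-18-21-18 2-12 18-2 12 4 5 2 7 14 17 8 21 7 6 9 5 30 7 23 29 9-1 13 7 20 1 18-7 15 0 13 6 12 0 8-3 6 2 6-6 9-4 1 6 18 11 23 1 7-4 20-4 2-3 0-15 3-4 5-6 17-2 10-12 1-6 11-11 15-9 14 8 9 0 34-16 20-1 6-5-1 7 7 7 12 3 4-8 1-30 12-41 5-6 8-5 9 0 4 3 12 2 1-21-9-6-5-9-20-24-4-12-8-13 1-17-17-25-8-4-6-6-6-1-9-10-27-7z"/><path data-summit="477 345" d="M575 169l-12 1-10 10-12 41-1 30-4 8-12-3-7-7-1-5-4 3-20 1-34 16-9 0-14-8-15 9-11 11-1 6-10 12-17 2-5 6-3 4 0 15-2 3-15 2-12 6 5 3 5 13 3 4 29 9 12 0 16 6 20 9 16 20 23 10 10 0 9 6 11 0-8 2-21 17 0 4 8 15 7 7 17-1 22-8-2-8 8-9 0-3 2-2 9 0 10 6 10 12 13 36 4 2 9 0 1-308-13-2z"/><path data-summit="251 410" d="M302 314l-9 4-5 5-16 25-7 18-8 10-33 12-6-1 2 9-9 15-1 11 2 16 6 6 2 9-18 14-2 7 2 18 6 11-2 16-4 8 11 5 9 11-2 9-6 9-3 12 0 9 4 4 18 2 7 4 11 0 19-10 2-6 4-2 9 3 5-1 4 2-4-32 2-10 14-8 23-22 7-2 9 1 3 5-10 34 4-7 20-17 12 0 9-4 13-2 12 2 5 2 15 0 16 8 6-3 9 0 3-6 16-11-4-30 10-12 4-9-6-5-8-15 0-4 21-17 9-1-12-1-9-6-10 0-23-10-16-20-20-9-16-6-12 0-23-6-9-7-7-16-26-1-18-11z"/><path data-summit="111 92" d="M200 16l-184 1 0 136 14 21 14 7 10-3 7 7 3 6 4 25 7 7 1-8 4-11 6-9 7-5 15 0 18 21 12 0 11 7 10-4 35 0 20-11 0-20-3-7 12-11 1-4 16-14 8-12 4-18-5-10-13-10-13-3-15 0-13-5-5-14 0-15-7-13 0-9z"/><path data-summit="57 338" d="M24 168l-8 2 1 400 15-4-6-11 0-6 6-13 28-19 12-11 4-15 8-14-4-21 12-11 9-1 12 6 21 0 10 7 14 2-1-16-24-21-5-12-10-17 0-10 3-6-3-11 0-12 18-30 9-34-7-4-18-3-9-5-7-6-13-29-9-9 0-4-14-14-4-25-3-6-7-7-10 3-14-7z"/><path data-summit="555 591" d="M530 448l-15 3-9 5-18 1-14 19 4 30-18 13 2 18 4 11 3 18 0 10-7 9 6 7 124-1 0-24-20-13-14-15 0-23 4-10 2-17-15 1-8-7-3-7 4-8 0-7z"/><path data-summit="144 591" d="M183 456l-10 0-11 4-7 0-10 14-5 27-3 4-23 2 11 3 8 8 0 9-8 11-9 3-15-6-5-6-4 1 16 13 0 5-10 7 4 15-10 7-20 5-4 5 1 5 154-1-1-3-7-2-4-4 1-16 8-14 2-9-9-11-11-5 4-8 2-12-8-24 2-16z"/><path data-summit="206 372" d="M182 318l-8 2 2 10 0 12-2 20-4 6-11 10-34 1-7 8 2 11 8 12 5 12 24 21 1 9 3 0 8-11 1-39 5-12 4-4 22-1 23 3 33-12 8-10 7-18 16-24-7-2-8 3-12 0-13-6-15 0-18 7-9 0-15-2z"/><path data-summit="558 17" d="M591 16l-119 1 29 9 9 10 6 1 6 6 8 3 18 30 7-6 37 1z"/><path data-summit="591 107" d="M587 70l-32 0-8 7-1 12 8 13 4 12 20 24 5 9 8 5 1-80z"/><path data-summit="17 591" d="M36 566l-9 0-11 4 1 22 29-1-2-12z"/>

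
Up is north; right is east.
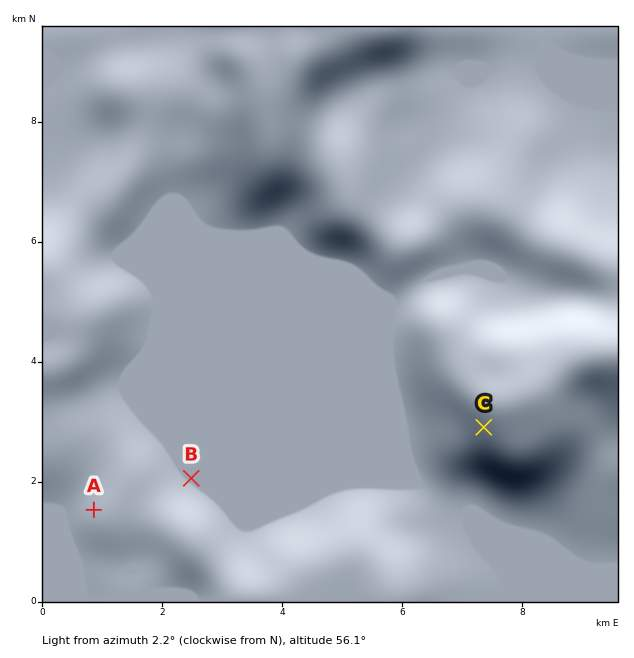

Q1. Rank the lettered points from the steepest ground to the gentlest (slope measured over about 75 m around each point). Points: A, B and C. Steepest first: C A B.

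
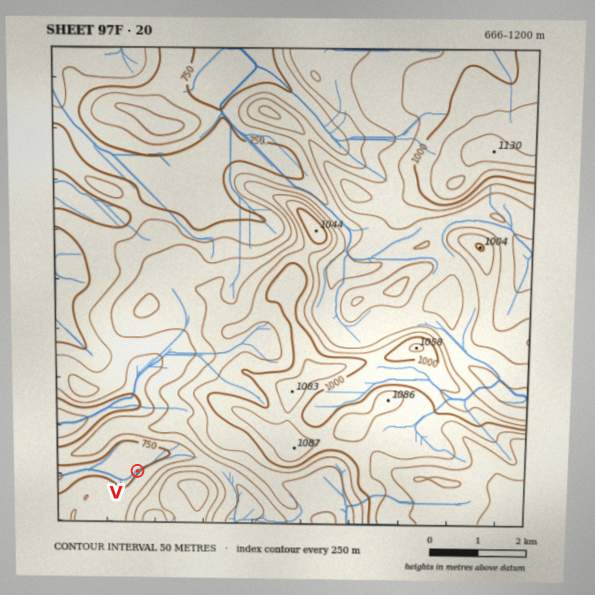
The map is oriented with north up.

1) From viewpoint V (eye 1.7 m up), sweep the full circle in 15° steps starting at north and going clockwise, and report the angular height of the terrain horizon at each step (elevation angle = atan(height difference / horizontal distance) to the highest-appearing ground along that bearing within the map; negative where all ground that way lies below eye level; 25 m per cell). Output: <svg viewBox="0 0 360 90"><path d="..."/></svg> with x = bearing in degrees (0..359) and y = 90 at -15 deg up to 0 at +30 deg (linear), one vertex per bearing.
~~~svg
<svg viewBox="0 0 360 90"><path d="M0 49l15-2 15 0 15-1 15-1 15 2 15-8 15-7 15-1 15 2 15 3 15 4 15 4 15 9 15 3 15-1 15-1 15 2 15 6 15-7 15-5 15-1 15 0 15 0"/></svg>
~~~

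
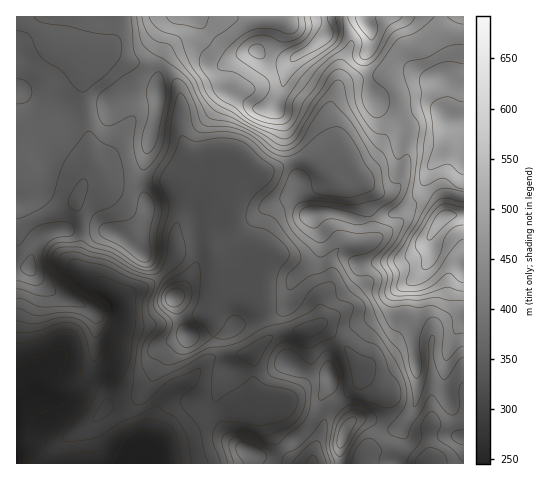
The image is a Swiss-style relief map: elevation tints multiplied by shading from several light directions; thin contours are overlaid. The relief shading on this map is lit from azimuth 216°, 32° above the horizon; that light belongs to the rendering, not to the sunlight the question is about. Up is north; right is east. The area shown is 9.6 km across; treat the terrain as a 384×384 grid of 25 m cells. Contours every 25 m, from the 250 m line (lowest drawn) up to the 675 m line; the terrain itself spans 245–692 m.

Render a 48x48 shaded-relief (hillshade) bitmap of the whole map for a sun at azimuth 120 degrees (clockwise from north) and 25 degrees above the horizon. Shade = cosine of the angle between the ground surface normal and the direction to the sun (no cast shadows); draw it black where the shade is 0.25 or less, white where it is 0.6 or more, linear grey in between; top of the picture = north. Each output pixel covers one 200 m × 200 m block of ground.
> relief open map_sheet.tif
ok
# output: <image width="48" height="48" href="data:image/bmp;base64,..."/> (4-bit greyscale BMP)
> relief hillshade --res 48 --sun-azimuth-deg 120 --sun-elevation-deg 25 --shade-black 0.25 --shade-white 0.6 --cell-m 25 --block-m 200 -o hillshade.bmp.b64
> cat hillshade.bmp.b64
<image width="48" height="48" href="data:image/bmp;base64,Qk32BAAAAAAAAHYAAAAoAAAAMAAAADAAAAABAAQAAAAAAIAEAAATCwAAEwsAABAAAAAAAAAAAAAAABEREQAiIiIAMzMzAERERABVVVUAZmZmAHd3dwCIiIgAmZmZAKqqqgC7u7sAzMzMAN3d3QDu7u4A////AERomZmaqId3VEVUNGiJvMlCfbdlatuHZlRWiZmauYd3VEVUI2d3i9tAf9hmacuXZlVUWJmry5iHVFVDI1ZVRrxgPvt3eKqGZlZkNGirzLmIZVVURFVUMmqACfyXebp1VlZmQjWKu8uYdmZmZmZlQhaTBKynV7uFZ2Z2ZCJYmayodmd3h3d3ZBOHEVmHRJyWeGZ3dkImiIq4ZmZ4iId3diJ5dEZ2QmuXiXd3d2MlZmi6dVVniYiIh0JauGZnUlqXmYh3dmZEVVacqGVWiZiImHRIy4ZnY1qYmoiHdld2UzV6y5ZFeZdniYZHy5dlU1uYq4iHdkWZYxR4rNpVaIYzaIZGqodlQ2qXrJmIdkSahBJnit6niIYxR4ZGmYhkRGqGrKqZh0SLlRA2Z77Kq7lSNnVFiHhlVXp0i6q7qFScpSATNYu5m8yWVnVEZ3dlZoqEWZq8uXWdxzMyE3mGaKu6mZhkRWZVZ4qVRom8y4ed2ENFV4h2V4iJrMqGRFVVeImXVoiaupicyUEke8qHZndmesuYdURGmZmYh4iJmZiJqEEAW9yYd3dlabuXd2Q1m7upmYmZmZiImGMAB7yod3dlWKunVmUhWb3bmYm7qZiIiIhQA4qod3dkR5qoVXcwFIvcl3nMupmId4rJMlmYd3d1NXmpZGhTI1jMlmjNy5mYdmrug0eYiId2RFeZZFVCNVatp1fO25iZdnnetkeIiIh3VFaJdVQQAlacuUWd26iIh3nNt2eHiIiHZWeKl3YwABWbumVpq6dWeIjNt2d3d4iHZWeaqZl0AAF7y4dWeIVFZ3i9t2iHdniHVFiqmJmYUgA5y5mHZ3VFVmetyGiHdlZ3UjaZh3dmdiAEiZmZmGVVVVacuXeIdkRWZCNWZVVDNVEBVoiaqYZmZVabqHd3d1M0VmVVVUREIkUzVneJqpdmZleqmHd3d2UyNoh3ZmVEUiZ2Z3eJqpd2Zmi7mId3d3ZTFHmXd3ZEZBWYd3eJmph3ZmjNuYd3d3d1NHiHd2ZUZhKJh3eImph3dlfNyoiHd3d3iIiId2VlZzFYh3d4mZl3dka925mIiHZXrLmIh1VlZ0JHh3d4iZl4hkSd2pmqmHZXreuYhlVmZ1JGd3d4iJh4h0ON2XirqXd4rvyphkV3Z2I2iHd3iIhnmWRs2VWKqHeKzv6phkV5d2M1eIh3eIdWmYVr2VRYhlaJzf/JdUWJh2RFd4iHeIZFiYZr6kNGdlRXvd7pZDWJl1RGd4mYd3ZEZ3Zq2UI1d2Q1rd3rdDV5h1RWd4iIiHdURmZpyUJGd3ZUjN3thUV4hlVnd3iIiIdlRWVYqERXd3dle93dpmeIdlRXd3iIeId2VVZndkRWd3d2ad7tp3q5dlRFd4iId3d3ZVZ3ZVVVVmeGRq3/xlrsh2ZVZoiId4iHdUZ4dVZlM0aHQkjf6UbeqHdlZniIiIiIdTRohmd2UiNnYwF9+2W+yph3d3eIiIiIdjNXiHd3ZUNWZBE5ymesy7qId3d4iHeIhiJXiIiHd2VVZCJJt2iqvMuYdw=="/>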